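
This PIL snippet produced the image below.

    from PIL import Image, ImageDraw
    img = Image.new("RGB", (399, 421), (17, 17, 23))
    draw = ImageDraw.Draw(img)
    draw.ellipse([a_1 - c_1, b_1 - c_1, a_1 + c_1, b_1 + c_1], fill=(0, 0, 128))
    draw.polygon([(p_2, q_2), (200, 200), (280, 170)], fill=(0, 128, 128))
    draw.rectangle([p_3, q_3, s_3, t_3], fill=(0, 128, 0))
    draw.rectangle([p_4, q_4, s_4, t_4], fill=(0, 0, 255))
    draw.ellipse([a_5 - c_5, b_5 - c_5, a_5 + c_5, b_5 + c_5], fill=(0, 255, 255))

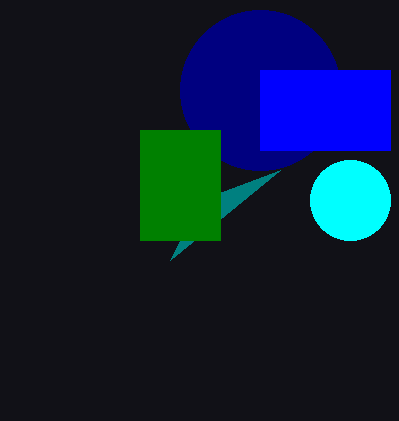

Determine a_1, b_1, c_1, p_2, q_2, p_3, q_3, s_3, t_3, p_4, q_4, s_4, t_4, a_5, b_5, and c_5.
a_1 = 260, b_1 = 90, c_1 = 80, p_2 = 170, q_2 = 260, p_3 = 140, q_3 = 130, s_3 = 220, t_3 = 240, p_4 = 260, q_4 = 70, s_4 = 390, t_4 = 150, a_5 = 350, b_5 = 200, c_5 = 40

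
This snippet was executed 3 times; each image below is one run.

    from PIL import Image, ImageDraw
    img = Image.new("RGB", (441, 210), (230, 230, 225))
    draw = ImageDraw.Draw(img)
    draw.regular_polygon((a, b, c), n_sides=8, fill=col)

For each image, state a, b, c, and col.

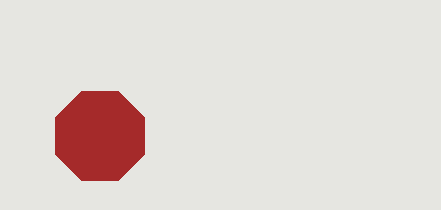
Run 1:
a = 100; b = 136; c = 48; col = 'brown'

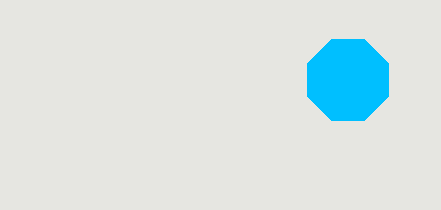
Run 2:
a = 348; b = 80; c = 44; col = 'deepskyblue'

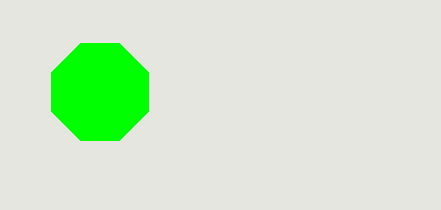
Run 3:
a = 100
b = 92
c = 52
col = 'lime'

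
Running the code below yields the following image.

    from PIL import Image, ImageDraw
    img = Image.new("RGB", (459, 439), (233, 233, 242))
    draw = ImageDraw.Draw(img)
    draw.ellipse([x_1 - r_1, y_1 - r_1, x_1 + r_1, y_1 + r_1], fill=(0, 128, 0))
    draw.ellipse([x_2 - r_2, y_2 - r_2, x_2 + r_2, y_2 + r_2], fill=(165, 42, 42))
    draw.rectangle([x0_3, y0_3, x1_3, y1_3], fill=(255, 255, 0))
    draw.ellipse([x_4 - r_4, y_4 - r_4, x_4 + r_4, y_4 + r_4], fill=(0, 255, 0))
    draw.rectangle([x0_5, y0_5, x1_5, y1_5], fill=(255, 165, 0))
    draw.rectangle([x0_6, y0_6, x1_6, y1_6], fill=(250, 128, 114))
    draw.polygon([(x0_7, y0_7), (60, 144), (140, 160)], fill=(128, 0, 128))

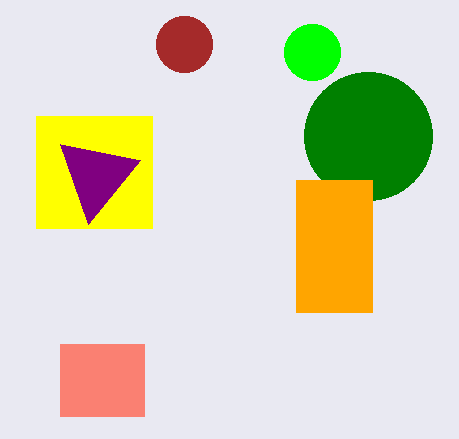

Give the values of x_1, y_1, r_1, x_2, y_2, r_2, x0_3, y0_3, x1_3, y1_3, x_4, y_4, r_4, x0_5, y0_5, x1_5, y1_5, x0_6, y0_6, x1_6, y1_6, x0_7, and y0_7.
x_1 = 368; y_1 = 136; r_1 = 64; x_2 = 184; y_2 = 44; r_2 = 28; x0_3 = 36; y0_3 = 116; x1_3 = 152; y1_3 = 228; x_4 = 312; y_4 = 52; r_4 = 28; x0_5 = 296; y0_5 = 180; x1_5 = 372; y1_5 = 312; x0_6 = 60; y0_6 = 344; x1_6 = 144; y1_6 = 416; x0_7 = 88; y0_7 = 224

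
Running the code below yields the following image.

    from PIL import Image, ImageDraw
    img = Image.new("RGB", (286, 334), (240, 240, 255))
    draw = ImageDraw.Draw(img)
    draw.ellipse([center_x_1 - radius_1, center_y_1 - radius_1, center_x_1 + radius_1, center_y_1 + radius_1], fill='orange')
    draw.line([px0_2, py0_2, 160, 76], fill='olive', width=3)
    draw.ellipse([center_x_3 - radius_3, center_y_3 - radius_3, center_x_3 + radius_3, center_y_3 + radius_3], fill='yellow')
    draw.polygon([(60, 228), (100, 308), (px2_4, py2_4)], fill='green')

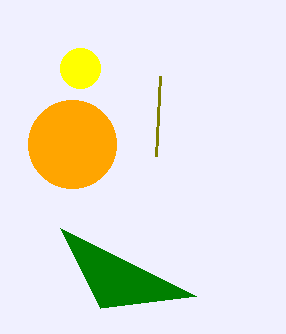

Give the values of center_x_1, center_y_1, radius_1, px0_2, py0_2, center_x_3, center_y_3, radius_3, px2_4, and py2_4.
center_x_1 = 72; center_y_1 = 144; radius_1 = 44; px0_2 = 156; py0_2 = 156; center_x_3 = 80; center_y_3 = 68; radius_3 = 20; px2_4 = 196; py2_4 = 296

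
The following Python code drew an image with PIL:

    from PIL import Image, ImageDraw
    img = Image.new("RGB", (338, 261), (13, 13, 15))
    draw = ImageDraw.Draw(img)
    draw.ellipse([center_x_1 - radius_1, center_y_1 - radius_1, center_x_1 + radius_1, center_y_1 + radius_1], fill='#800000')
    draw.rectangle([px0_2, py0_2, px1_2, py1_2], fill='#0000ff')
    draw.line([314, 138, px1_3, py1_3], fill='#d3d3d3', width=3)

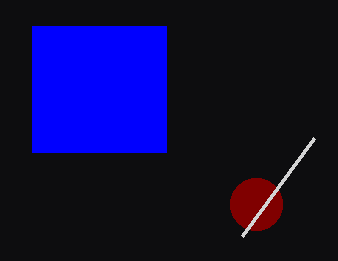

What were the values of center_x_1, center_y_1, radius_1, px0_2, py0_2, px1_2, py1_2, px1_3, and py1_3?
center_x_1 = 256, center_y_1 = 204, radius_1 = 26, px0_2 = 32, py0_2 = 26, px1_2 = 166, py1_2 = 152, px1_3 = 242, py1_3 = 236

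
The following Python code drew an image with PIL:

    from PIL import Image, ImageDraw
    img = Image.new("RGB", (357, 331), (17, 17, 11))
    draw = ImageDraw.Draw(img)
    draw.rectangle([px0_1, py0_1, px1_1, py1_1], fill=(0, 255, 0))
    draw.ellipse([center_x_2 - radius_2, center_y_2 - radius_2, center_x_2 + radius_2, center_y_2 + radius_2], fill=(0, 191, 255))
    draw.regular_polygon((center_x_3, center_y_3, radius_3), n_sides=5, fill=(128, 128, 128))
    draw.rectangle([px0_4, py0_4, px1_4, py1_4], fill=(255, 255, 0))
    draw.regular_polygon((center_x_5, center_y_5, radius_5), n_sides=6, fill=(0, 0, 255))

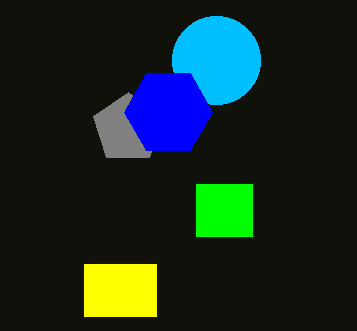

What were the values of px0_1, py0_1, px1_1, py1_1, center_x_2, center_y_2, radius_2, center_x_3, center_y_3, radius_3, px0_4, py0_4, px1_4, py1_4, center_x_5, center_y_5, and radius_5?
px0_1 = 196; py0_1 = 184; px1_1 = 252; py1_1 = 236; center_x_2 = 216; center_y_2 = 60; radius_2 = 44; center_x_3 = 128; center_y_3 = 128; radius_3 = 36; px0_4 = 84; py0_4 = 264; px1_4 = 156; py1_4 = 316; center_x_5 = 168; center_y_5 = 112; radius_5 = 44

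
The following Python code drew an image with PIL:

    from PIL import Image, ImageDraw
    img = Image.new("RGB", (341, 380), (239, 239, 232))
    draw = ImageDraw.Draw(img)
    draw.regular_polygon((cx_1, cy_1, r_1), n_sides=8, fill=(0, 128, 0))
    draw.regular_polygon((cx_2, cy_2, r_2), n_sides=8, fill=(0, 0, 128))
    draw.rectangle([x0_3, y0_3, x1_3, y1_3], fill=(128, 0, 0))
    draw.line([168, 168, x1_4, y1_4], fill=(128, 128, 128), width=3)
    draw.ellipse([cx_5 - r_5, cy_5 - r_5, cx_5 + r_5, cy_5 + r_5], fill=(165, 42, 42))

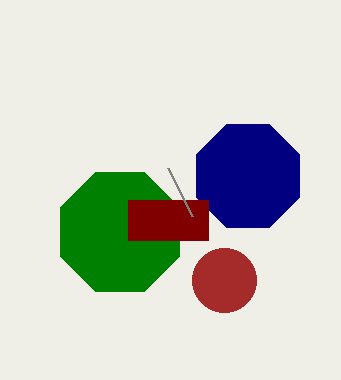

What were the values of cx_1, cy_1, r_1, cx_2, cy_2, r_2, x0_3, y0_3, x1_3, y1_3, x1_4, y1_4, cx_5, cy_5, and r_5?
cx_1 = 120
cy_1 = 232
r_1 = 64
cx_2 = 248
cy_2 = 176
r_2 = 56
x0_3 = 128
y0_3 = 200
x1_3 = 208
y1_3 = 240
x1_4 = 192
y1_4 = 216
cx_5 = 224
cy_5 = 280
r_5 = 32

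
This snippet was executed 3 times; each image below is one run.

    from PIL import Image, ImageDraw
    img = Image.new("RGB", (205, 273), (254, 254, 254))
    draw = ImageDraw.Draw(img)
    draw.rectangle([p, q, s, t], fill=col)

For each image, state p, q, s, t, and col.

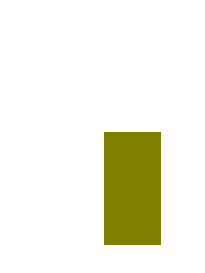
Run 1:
p = 104; q = 132; s = 160; t = 244; col = 'olive'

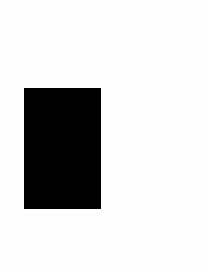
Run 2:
p = 24
q = 88
s = 100
t = 208
col = 'black'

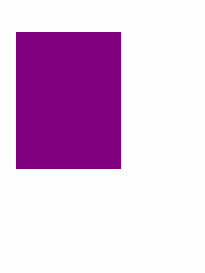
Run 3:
p = 16
q = 32
s = 120
t = 168
col = 'purple'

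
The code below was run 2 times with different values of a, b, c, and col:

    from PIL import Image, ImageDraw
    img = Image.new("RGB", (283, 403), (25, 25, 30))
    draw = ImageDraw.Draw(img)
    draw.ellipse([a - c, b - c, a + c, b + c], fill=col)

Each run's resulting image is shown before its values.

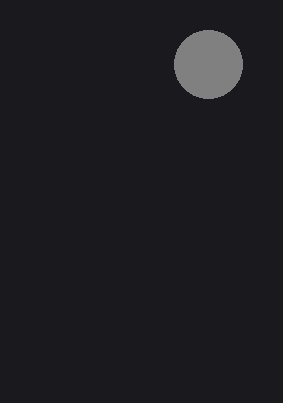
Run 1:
a = 208
b = 64
c = 34
col = 'gray'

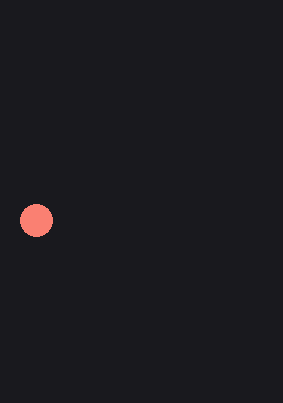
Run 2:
a = 36, b = 220, c = 16, col = 'salmon'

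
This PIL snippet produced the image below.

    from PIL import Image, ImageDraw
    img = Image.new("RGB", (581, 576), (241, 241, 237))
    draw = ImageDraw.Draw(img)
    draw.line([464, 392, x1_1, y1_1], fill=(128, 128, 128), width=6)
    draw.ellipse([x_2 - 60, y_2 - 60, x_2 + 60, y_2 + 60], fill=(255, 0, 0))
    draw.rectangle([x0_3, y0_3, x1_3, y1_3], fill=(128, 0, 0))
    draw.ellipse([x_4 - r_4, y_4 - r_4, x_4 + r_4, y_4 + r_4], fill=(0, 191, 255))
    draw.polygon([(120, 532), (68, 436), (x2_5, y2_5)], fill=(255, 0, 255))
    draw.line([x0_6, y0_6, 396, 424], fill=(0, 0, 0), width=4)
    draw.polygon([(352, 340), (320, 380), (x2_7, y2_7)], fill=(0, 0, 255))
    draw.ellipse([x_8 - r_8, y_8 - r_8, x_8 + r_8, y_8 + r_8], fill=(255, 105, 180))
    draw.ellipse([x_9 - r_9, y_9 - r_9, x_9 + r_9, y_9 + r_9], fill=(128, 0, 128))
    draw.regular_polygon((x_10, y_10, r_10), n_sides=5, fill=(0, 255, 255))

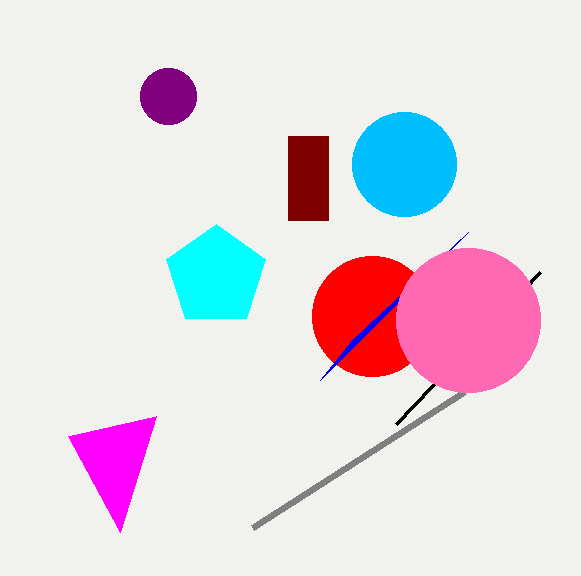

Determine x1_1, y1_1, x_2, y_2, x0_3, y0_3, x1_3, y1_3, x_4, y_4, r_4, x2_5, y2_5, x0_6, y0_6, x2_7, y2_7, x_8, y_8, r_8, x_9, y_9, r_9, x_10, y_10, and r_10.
x1_1 = 252
y1_1 = 528
x_2 = 372
y_2 = 316
x0_3 = 288
y0_3 = 136
x1_3 = 328
y1_3 = 220
x_4 = 404
y_4 = 164
r_4 = 52
x2_5 = 156
y2_5 = 416
x0_6 = 540
y0_6 = 272
x2_7 = 468
y2_7 = 232
x_8 = 468
y_8 = 320
r_8 = 72
x_9 = 168
y_9 = 96
r_9 = 28
x_10 = 216
y_10 = 276
r_10 = 52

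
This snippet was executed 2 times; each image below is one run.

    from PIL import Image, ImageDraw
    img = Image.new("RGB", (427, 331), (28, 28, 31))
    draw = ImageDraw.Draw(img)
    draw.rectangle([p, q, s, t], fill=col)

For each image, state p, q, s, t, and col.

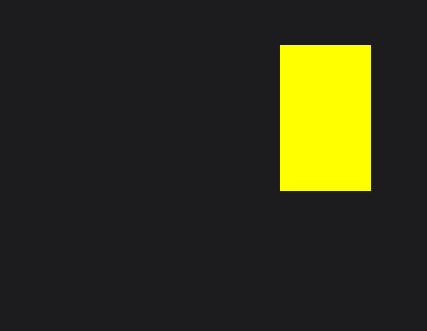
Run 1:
p = 280; q = 45; s = 370; t = 190; col = 'yellow'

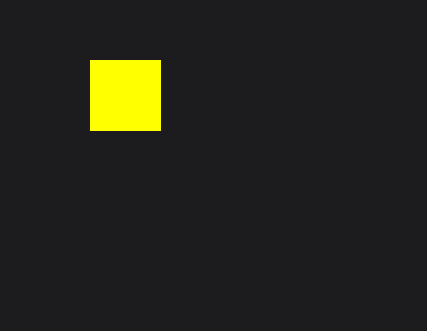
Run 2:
p = 90; q = 60; s = 160; t = 130; col = 'yellow'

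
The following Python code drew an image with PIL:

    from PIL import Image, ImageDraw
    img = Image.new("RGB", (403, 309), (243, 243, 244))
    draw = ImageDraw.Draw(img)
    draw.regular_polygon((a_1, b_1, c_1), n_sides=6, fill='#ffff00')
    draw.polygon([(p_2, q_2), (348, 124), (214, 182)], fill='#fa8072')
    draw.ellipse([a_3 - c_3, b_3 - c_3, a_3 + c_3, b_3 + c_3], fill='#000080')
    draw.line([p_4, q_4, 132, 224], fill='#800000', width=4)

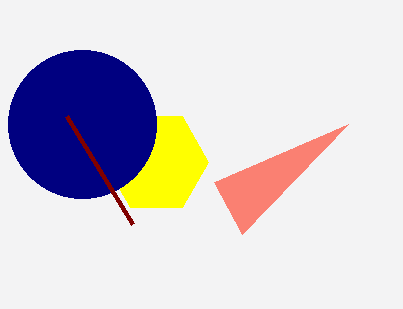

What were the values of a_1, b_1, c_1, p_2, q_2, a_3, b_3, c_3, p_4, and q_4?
a_1 = 156
b_1 = 162
c_1 = 52
p_2 = 242
q_2 = 234
a_3 = 82
b_3 = 124
c_3 = 74
p_4 = 66
q_4 = 116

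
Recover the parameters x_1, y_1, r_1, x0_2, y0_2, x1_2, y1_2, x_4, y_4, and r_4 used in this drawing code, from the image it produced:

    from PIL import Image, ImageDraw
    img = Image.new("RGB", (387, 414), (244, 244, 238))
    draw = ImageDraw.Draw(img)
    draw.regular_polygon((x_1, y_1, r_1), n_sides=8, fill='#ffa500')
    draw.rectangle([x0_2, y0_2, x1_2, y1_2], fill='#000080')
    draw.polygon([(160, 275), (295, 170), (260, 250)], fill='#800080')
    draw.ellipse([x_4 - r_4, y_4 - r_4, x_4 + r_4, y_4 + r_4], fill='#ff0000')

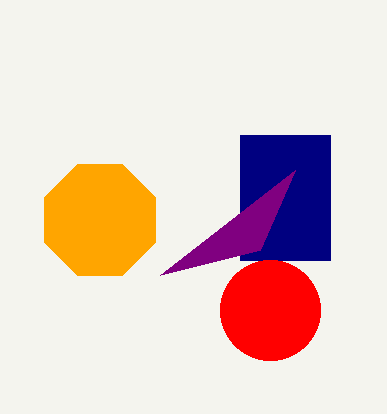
x_1 = 100
y_1 = 220
r_1 = 60
x0_2 = 240
y0_2 = 135
x1_2 = 330
y1_2 = 260
x_4 = 270
y_4 = 310
r_4 = 50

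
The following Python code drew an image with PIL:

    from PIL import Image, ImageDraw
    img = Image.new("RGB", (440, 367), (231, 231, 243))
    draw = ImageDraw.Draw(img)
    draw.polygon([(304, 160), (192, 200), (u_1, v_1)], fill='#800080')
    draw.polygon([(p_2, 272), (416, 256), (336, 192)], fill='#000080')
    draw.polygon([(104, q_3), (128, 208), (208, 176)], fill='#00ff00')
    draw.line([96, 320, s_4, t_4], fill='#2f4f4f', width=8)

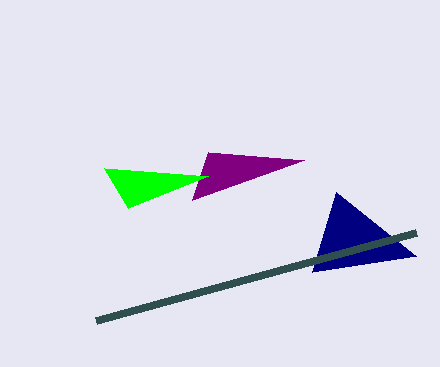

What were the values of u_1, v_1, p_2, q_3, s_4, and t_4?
u_1 = 208, v_1 = 152, p_2 = 312, q_3 = 168, s_4 = 416, t_4 = 232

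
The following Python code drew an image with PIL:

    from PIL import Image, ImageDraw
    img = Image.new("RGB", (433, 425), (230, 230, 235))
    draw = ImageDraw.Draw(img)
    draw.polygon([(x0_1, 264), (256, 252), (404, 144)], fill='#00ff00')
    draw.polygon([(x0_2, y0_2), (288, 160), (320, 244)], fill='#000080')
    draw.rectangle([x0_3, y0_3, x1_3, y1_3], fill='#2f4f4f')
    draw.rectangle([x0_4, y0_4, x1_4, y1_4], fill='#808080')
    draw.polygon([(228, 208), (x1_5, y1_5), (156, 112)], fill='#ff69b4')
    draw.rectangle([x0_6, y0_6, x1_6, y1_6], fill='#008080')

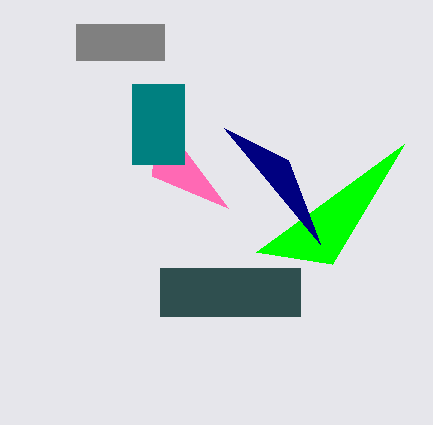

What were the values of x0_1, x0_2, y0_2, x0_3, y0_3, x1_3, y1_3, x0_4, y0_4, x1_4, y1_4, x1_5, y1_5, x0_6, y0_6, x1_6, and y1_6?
x0_1 = 332, x0_2 = 224, y0_2 = 128, x0_3 = 160, y0_3 = 268, x1_3 = 300, y1_3 = 316, x0_4 = 76, y0_4 = 24, x1_4 = 164, y1_4 = 60, x1_5 = 152, y1_5 = 176, x0_6 = 132, y0_6 = 84, x1_6 = 184, y1_6 = 164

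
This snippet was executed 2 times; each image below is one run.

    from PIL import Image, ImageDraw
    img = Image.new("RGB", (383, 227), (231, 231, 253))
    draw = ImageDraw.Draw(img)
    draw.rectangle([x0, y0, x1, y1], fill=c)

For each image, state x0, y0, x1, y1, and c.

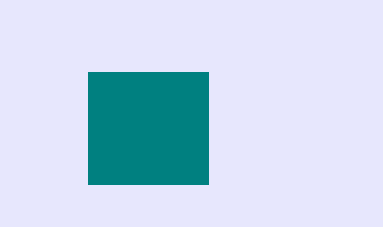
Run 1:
x0 = 88
y0 = 72
x1 = 208
y1 = 184
c = 'teal'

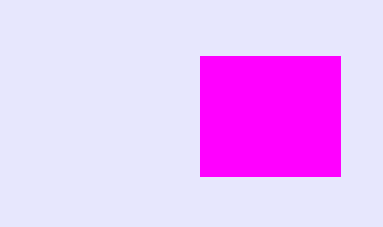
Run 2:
x0 = 200
y0 = 56
x1 = 340
y1 = 176
c = 'magenta'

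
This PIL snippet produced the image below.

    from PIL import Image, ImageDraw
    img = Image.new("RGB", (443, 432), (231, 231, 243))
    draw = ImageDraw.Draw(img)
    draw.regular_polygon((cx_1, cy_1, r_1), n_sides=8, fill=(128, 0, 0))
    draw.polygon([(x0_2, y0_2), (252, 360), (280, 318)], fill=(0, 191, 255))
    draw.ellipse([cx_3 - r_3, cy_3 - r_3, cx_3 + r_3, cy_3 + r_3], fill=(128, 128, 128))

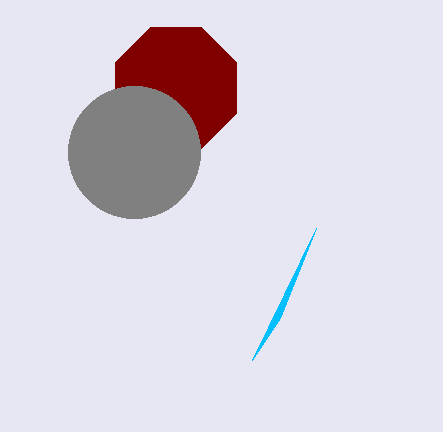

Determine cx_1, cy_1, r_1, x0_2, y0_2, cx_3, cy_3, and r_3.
cx_1 = 176
cy_1 = 88
r_1 = 66
x0_2 = 316
y0_2 = 228
cx_3 = 134
cy_3 = 152
r_3 = 66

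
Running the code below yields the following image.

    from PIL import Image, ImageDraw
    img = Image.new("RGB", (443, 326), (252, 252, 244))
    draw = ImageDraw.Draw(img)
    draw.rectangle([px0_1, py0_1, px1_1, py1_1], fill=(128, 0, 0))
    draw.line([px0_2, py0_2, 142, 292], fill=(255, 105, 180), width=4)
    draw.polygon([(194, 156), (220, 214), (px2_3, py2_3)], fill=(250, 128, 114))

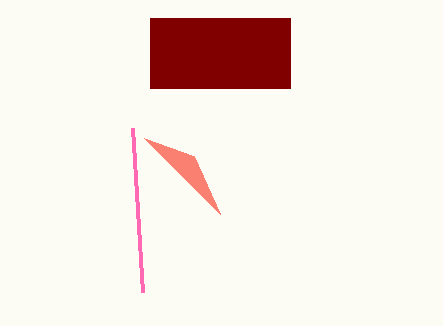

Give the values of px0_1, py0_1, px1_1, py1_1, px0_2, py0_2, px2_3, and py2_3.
px0_1 = 150, py0_1 = 18, px1_1 = 290, py1_1 = 88, px0_2 = 132, py0_2 = 128, px2_3 = 144, py2_3 = 138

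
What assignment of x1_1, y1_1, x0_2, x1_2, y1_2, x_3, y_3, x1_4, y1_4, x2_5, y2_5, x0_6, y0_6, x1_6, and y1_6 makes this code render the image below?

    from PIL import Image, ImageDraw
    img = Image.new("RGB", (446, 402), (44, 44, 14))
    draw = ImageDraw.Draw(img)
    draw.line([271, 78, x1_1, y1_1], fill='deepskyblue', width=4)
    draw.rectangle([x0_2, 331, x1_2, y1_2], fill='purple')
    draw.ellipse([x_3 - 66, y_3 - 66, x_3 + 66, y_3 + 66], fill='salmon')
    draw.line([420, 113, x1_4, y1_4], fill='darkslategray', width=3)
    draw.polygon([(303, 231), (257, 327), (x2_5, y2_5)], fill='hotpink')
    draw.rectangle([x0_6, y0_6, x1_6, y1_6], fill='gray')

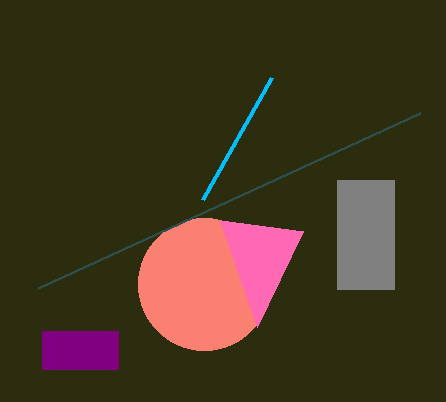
x1_1 = 202; y1_1 = 200; x0_2 = 42; x1_2 = 118; y1_2 = 369; x_3 = 204; y_3 = 284; x1_4 = 38; y1_4 = 288; x2_5 = 220; y2_5 = 220; x0_6 = 337; y0_6 = 180; x1_6 = 394; y1_6 = 289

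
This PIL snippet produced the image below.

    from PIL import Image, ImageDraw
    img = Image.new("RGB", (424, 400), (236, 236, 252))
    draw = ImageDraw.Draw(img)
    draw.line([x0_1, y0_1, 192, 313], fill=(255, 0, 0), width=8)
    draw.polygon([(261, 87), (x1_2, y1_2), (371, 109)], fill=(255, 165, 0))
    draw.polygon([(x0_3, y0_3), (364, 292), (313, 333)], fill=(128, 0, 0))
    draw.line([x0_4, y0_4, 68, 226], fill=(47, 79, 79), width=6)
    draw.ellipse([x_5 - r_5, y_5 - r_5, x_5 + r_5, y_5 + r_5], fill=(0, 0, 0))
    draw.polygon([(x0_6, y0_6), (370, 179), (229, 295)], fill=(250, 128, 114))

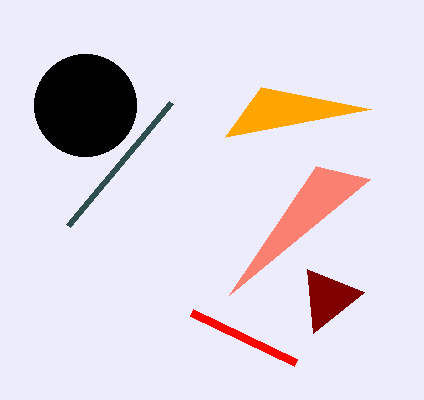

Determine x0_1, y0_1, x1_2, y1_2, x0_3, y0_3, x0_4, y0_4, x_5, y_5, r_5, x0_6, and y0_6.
x0_1 = 296
y0_1 = 363
x1_2 = 225
y1_2 = 137
x0_3 = 307
y0_3 = 269
x0_4 = 171
y0_4 = 103
x_5 = 85
y_5 = 105
r_5 = 51
x0_6 = 316
y0_6 = 166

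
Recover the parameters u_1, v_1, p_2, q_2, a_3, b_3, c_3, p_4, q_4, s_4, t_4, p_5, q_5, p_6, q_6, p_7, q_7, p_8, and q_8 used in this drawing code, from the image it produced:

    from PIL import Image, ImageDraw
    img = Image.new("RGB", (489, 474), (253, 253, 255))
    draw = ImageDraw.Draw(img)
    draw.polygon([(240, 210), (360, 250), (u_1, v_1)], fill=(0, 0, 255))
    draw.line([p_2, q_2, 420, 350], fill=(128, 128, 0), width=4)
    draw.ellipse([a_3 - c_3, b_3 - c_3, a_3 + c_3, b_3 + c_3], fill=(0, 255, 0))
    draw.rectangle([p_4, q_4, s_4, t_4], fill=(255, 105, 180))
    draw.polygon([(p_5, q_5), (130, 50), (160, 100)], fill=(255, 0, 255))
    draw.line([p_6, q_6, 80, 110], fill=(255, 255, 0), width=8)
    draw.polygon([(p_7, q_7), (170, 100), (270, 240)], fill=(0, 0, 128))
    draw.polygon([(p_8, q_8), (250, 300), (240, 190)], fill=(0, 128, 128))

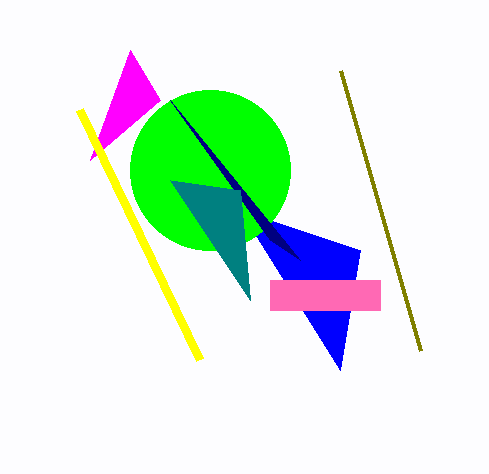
u_1 = 340, v_1 = 370, p_2 = 340, q_2 = 70, a_3 = 210, b_3 = 170, c_3 = 80, p_4 = 270, q_4 = 280, s_4 = 380, t_4 = 310, p_5 = 90, q_5 = 160, p_6 = 200, q_6 = 360, p_7 = 300, q_7 = 260, p_8 = 170, q_8 = 180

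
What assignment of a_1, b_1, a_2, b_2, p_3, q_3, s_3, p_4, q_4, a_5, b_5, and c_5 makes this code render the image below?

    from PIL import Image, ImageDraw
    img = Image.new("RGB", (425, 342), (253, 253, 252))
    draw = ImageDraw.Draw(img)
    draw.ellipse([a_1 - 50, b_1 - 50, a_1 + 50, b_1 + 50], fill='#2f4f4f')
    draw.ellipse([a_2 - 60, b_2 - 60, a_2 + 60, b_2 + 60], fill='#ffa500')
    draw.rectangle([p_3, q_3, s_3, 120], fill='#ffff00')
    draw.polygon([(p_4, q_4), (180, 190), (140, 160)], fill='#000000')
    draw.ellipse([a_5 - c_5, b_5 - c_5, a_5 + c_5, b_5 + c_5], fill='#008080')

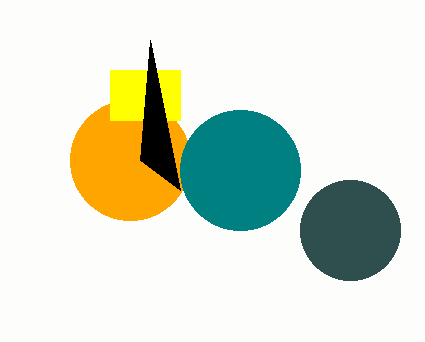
a_1 = 350
b_1 = 230
a_2 = 130
b_2 = 160
p_3 = 110
q_3 = 70
s_3 = 180
p_4 = 150
q_4 = 40
a_5 = 240
b_5 = 170
c_5 = 60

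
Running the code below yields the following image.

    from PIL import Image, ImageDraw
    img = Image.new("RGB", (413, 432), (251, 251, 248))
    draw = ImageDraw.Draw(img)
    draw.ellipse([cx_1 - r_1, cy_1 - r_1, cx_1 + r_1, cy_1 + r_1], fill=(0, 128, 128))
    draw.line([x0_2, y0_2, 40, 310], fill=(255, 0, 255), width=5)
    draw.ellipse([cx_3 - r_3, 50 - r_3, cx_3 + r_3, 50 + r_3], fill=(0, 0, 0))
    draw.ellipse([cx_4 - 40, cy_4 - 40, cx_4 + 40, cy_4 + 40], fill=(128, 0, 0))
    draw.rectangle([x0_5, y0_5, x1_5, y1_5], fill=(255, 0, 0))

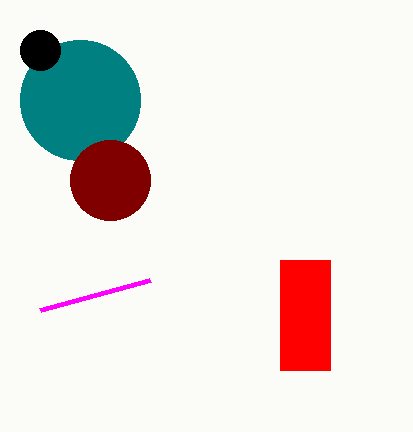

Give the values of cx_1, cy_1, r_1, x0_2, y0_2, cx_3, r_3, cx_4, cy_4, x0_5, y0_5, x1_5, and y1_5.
cx_1 = 80, cy_1 = 100, r_1 = 60, x0_2 = 150, y0_2 = 280, cx_3 = 40, r_3 = 20, cx_4 = 110, cy_4 = 180, x0_5 = 280, y0_5 = 260, x1_5 = 330, y1_5 = 370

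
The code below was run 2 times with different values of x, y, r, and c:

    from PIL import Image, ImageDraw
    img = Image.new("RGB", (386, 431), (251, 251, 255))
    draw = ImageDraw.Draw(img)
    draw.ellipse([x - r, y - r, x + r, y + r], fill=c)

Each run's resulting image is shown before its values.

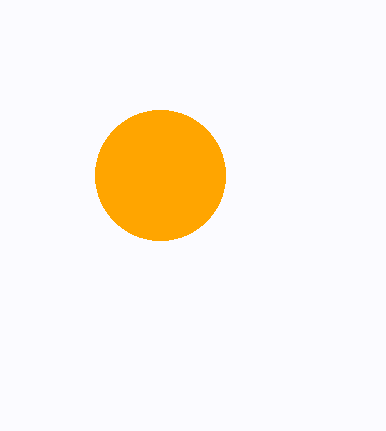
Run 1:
x = 160; y = 175; r = 65; c = 'orange'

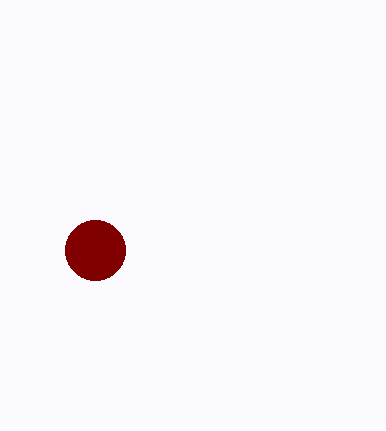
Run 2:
x = 95
y = 250
r = 30
c = 'maroon'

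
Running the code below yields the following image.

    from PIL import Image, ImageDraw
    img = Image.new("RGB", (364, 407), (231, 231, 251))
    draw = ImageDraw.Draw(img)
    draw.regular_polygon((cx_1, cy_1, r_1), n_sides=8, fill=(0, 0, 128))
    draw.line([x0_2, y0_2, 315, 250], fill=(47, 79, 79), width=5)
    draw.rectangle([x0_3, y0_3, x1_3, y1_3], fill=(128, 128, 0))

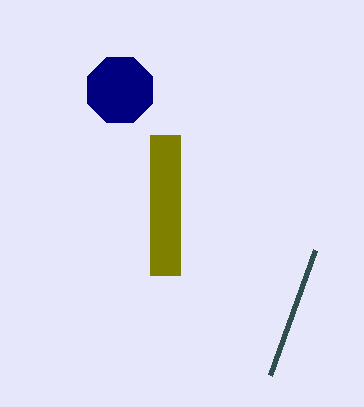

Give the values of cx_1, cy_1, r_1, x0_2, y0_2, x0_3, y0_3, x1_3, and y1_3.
cx_1 = 120
cy_1 = 90
r_1 = 35
x0_2 = 270
y0_2 = 375
x0_3 = 150
y0_3 = 135
x1_3 = 180
y1_3 = 275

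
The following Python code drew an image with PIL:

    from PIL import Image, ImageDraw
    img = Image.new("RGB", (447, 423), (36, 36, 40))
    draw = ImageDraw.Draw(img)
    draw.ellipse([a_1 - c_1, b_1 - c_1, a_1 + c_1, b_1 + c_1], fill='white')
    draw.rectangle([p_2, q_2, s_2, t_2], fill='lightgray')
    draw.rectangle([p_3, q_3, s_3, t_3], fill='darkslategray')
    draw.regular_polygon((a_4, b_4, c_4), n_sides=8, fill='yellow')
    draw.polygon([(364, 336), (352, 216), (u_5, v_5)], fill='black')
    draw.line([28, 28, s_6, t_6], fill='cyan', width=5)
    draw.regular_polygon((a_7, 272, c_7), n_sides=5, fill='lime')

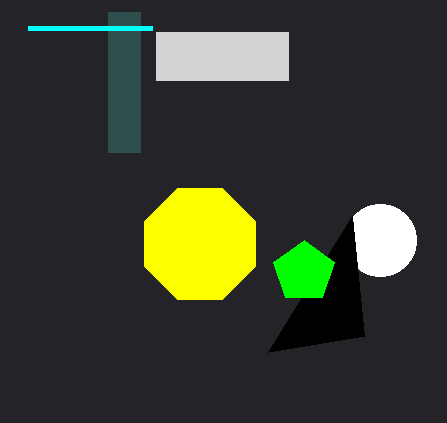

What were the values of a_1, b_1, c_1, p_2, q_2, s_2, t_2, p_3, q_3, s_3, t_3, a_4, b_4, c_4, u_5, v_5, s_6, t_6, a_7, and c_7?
a_1 = 380; b_1 = 240; c_1 = 36; p_2 = 156; q_2 = 32; s_2 = 288; t_2 = 80; p_3 = 108; q_3 = 12; s_3 = 140; t_3 = 152; a_4 = 200; b_4 = 244; c_4 = 60; u_5 = 268; v_5 = 352; s_6 = 152; t_6 = 28; a_7 = 304; c_7 = 32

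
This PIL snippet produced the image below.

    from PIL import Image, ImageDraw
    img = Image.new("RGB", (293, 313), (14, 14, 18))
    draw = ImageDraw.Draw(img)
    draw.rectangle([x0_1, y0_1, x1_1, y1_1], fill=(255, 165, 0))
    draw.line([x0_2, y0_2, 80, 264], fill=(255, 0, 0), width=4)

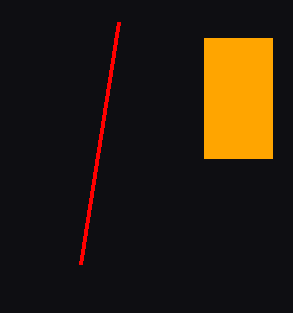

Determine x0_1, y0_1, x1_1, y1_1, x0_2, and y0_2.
x0_1 = 204, y0_1 = 38, x1_1 = 272, y1_1 = 158, x0_2 = 118, y0_2 = 22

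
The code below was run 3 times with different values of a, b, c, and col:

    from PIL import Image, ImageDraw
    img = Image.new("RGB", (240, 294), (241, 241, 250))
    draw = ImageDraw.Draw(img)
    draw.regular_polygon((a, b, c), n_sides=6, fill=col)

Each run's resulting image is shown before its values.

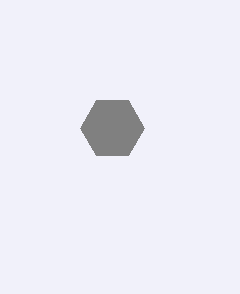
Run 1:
a = 112; b = 128; c = 32; col = 'gray'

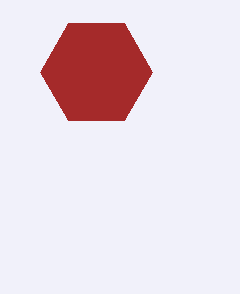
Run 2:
a = 96; b = 72; c = 56; col = 'brown'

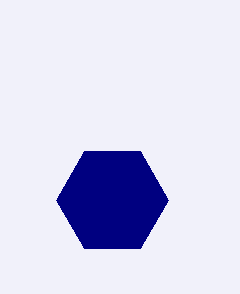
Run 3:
a = 112
b = 200
c = 56
col = 'navy'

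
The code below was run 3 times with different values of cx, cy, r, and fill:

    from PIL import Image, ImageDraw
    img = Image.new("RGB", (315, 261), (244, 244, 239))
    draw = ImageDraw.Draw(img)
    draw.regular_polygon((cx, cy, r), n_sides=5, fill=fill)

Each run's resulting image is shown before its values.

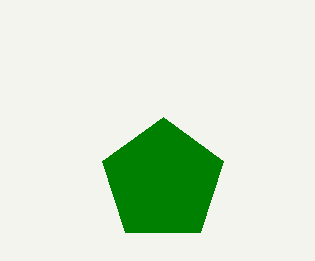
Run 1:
cx = 163
cy = 181
r = 64
fill = 'green'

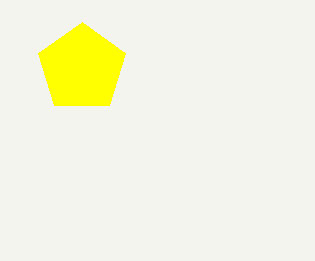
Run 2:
cx = 82
cy = 68
r = 46
fill = 'yellow'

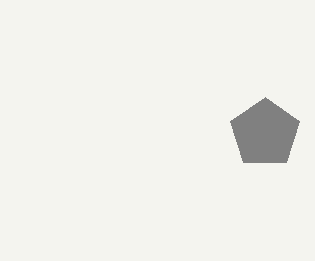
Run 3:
cx = 265
cy = 133
r = 36
fill = 'gray'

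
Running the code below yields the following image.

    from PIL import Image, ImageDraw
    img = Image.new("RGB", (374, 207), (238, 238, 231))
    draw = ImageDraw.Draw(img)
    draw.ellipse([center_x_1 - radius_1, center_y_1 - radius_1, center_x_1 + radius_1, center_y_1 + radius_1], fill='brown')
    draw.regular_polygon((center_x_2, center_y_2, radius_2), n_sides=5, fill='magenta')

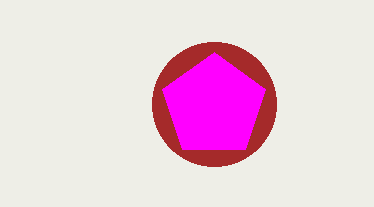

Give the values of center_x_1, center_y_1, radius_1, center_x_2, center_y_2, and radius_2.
center_x_1 = 214; center_y_1 = 104; radius_1 = 62; center_x_2 = 214; center_y_2 = 106; radius_2 = 54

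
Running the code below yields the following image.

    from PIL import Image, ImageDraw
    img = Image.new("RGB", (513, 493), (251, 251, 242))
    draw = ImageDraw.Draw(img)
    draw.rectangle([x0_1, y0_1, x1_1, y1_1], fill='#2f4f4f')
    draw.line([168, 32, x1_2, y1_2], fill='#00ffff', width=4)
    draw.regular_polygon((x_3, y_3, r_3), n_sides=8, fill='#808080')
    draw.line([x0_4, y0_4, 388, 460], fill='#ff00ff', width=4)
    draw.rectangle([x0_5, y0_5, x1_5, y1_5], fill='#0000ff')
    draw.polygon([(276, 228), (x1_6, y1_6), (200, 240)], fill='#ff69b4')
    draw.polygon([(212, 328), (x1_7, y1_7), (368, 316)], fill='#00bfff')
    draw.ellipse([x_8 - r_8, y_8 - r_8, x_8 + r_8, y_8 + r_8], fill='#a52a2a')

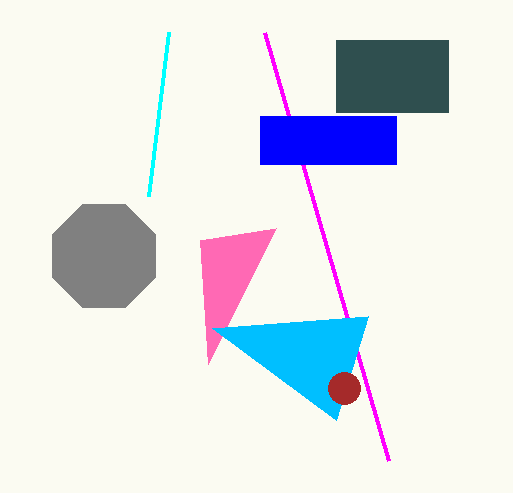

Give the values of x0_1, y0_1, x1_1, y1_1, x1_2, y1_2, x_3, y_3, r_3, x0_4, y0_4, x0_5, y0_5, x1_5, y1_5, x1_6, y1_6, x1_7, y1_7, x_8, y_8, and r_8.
x0_1 = 336; y0_1 = 40; x1_1 = 448; y1_1 = 112; x1_2 = 148; y1_2 = 196; x_3 = 104; y_3 = 256; r_3 = 56; x0_4 = 264; y0_4 = 32; x0_5 = 260; y0_5 = 116; x1_5 = 396; y1_5 = 164; x1_6 = 208; y1_6 = 364; x1_7 = 336; y1_7 = 420; x_8 = 344; y_8 = 388; r_8 = 16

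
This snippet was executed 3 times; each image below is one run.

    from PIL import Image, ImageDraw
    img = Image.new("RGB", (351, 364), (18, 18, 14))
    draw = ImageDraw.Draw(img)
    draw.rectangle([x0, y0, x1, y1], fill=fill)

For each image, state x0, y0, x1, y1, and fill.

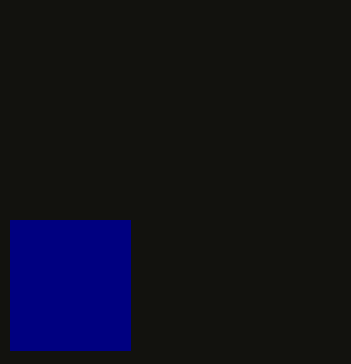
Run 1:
x0 = 10
y0 = 220
x1 = 130
y1 = 350
fill = 'navy'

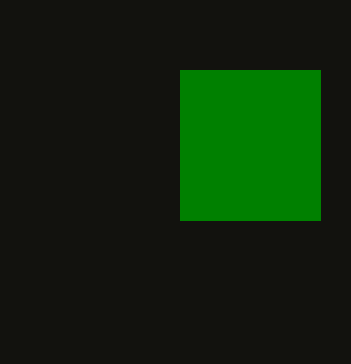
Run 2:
x0 = 180, y0 = 70, x1 = 320, y1 = 220, fill = 'green'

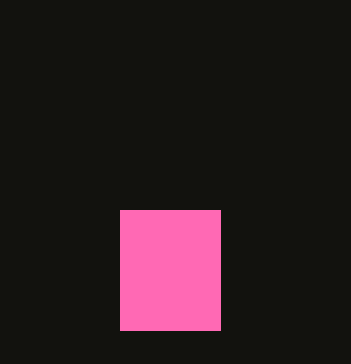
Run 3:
x0 = 120
y0 = 210
x1 = 220
y1 = 330
fill = 'hotpink'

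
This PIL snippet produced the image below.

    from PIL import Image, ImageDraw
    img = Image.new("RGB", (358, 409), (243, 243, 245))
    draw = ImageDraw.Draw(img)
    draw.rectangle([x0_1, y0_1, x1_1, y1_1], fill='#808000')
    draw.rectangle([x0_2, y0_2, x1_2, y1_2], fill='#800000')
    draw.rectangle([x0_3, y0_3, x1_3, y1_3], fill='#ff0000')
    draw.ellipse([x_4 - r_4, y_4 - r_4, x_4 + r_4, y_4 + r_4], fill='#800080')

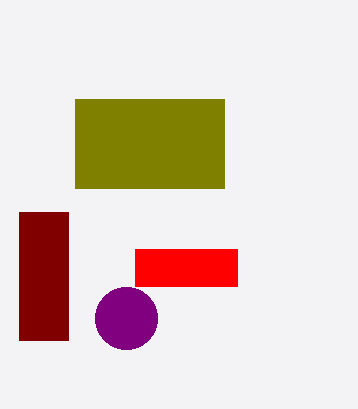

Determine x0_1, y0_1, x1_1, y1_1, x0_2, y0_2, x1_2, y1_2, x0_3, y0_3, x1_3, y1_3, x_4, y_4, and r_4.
x0_1 = 75, y0_1 = 99, x1_1 = 224, y1_1 = 188, x0_2 = 19, y0_2 = 212, x1_2 = 68, y1_2 = 340, x0_3 = 135, y0_3 = 249, x1_3 = 237, y1_3 = 286, x_4 = 126, y_4 = 318, r_4 = 31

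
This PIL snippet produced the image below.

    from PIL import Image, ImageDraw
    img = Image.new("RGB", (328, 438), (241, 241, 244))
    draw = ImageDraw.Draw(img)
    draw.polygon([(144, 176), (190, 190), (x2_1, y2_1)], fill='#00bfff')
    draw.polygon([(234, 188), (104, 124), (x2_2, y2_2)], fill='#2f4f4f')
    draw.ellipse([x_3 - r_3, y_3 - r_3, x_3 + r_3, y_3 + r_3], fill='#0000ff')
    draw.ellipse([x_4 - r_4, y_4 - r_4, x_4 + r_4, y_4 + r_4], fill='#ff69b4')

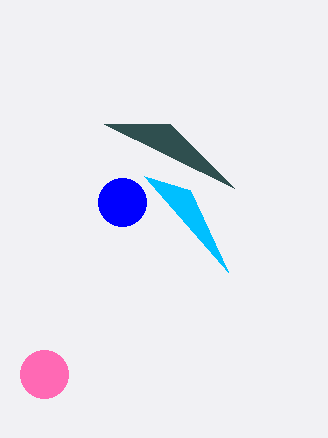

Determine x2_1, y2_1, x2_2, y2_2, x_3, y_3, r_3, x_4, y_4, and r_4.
x2_1 = 228
y2_1 = 272
x2_2 = 170
y2_2 = 124
x_3 = 122
y_3 = 202
r_3 = 24
x_4 = 44
y_4 = 374
r_4 = 24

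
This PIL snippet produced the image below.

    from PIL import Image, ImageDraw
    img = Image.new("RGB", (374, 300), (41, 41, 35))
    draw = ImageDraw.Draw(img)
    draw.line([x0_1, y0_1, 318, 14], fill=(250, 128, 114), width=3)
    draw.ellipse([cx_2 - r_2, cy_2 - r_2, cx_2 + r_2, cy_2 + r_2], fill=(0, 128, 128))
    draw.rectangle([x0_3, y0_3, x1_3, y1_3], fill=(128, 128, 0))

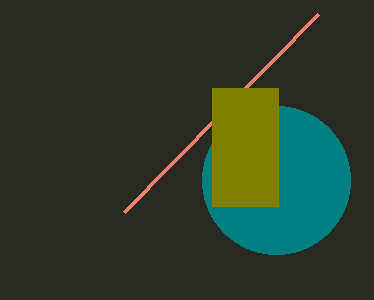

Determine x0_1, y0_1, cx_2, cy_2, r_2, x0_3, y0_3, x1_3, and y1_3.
x0_1 = 124, y0_1 = 212, cx_2 = 276, cy_2 = 180, r_2 = 74, x0_3 = 212, y0_3 = 88, x1_3 = 278, y1_3 = 206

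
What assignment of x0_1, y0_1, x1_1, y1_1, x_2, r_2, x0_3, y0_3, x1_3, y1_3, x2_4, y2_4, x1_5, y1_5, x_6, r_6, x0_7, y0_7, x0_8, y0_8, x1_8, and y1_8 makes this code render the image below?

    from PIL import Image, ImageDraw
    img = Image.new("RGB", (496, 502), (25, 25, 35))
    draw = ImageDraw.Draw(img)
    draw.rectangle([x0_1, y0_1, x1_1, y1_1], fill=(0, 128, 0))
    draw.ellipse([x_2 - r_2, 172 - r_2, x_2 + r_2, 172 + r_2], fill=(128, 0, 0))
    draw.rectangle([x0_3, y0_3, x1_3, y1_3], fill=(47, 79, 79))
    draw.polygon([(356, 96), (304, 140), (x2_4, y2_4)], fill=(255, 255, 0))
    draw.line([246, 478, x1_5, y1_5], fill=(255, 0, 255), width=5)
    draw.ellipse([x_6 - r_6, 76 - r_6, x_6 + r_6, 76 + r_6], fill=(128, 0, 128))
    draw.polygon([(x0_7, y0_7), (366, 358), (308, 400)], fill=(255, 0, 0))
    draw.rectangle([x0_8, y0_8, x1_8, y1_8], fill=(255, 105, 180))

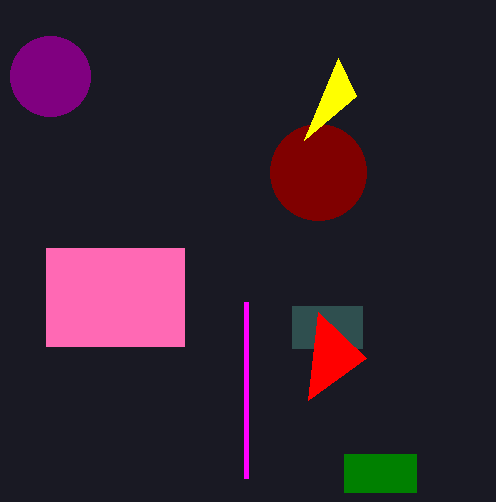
x0_1 = 344, y0_1 = 454, x1_1 = 416, y1_1 = 492, x_2 = 318, r_2 = 48, x0_3 = 292, y0_3 = 306, x1_3 = 362, y1_3 = 348, x2_4 = 338, y2_4 = 58, x1_5 = 246, y1_5 = 302, x_6 = 50, r_6 = 40, x0_7 = 318, y0_7 = 312, x0_8 = 46, y0_8 = 248, x1_8 = 184, y1_8 = 346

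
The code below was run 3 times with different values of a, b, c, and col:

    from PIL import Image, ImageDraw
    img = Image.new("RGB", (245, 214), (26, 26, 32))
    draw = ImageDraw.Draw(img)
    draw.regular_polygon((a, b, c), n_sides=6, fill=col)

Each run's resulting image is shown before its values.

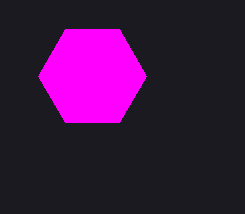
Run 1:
a = 92; b = 76; c = 54; col = 'magenta'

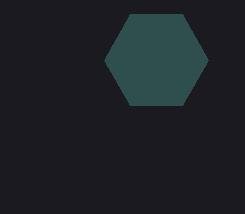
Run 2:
a = 156; b = 60; c = 52; col = 'darkslategray'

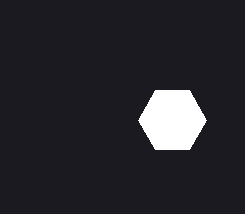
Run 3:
a = 172, b = 120, c = 34, col = 'white'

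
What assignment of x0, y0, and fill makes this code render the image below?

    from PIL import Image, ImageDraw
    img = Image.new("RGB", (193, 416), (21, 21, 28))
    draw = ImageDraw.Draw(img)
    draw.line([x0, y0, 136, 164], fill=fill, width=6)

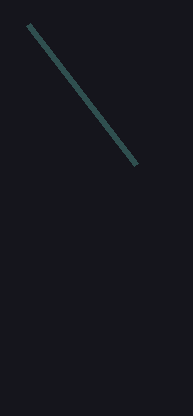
x0 = 28, y0 = 24, fill = 'darkslategray'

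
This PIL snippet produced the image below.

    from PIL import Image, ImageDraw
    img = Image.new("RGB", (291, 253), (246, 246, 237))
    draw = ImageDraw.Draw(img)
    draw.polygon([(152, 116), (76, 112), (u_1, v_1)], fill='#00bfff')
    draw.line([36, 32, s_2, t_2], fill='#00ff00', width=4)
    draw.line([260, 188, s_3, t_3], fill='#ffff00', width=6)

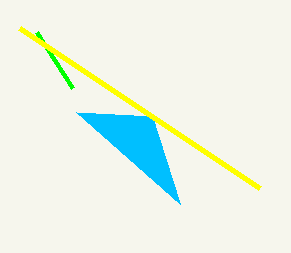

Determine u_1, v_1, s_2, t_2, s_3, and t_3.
u_1 = 180, v_1 = 204, s_2 = 72, t_2 = 88, s_3 = 20, t_3 = 28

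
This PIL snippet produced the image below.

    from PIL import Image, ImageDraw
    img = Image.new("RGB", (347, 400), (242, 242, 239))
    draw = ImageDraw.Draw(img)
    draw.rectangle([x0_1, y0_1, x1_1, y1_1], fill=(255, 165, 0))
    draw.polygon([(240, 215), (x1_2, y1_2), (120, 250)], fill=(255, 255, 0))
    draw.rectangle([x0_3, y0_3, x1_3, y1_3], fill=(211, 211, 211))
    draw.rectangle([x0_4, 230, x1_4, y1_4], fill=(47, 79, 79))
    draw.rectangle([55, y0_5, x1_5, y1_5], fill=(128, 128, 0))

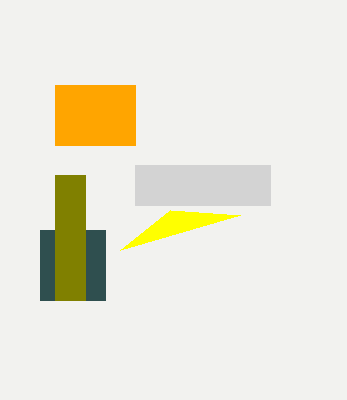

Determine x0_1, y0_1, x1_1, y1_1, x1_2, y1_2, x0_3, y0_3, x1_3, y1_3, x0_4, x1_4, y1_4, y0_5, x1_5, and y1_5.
x0_1 = 55; y0_1 = 85; x1_1 = 135; y1_1 = 145; x1_2 = 170; y1_2 = 210; x0_3 = 135; y0_3 = 165; x1_3 = 270; y1_3 = 205; x0_4 = 40; x1_4 = 105; y1_4 = 300; y0_5 = 175; x1_5 = 85; y1_5 = 300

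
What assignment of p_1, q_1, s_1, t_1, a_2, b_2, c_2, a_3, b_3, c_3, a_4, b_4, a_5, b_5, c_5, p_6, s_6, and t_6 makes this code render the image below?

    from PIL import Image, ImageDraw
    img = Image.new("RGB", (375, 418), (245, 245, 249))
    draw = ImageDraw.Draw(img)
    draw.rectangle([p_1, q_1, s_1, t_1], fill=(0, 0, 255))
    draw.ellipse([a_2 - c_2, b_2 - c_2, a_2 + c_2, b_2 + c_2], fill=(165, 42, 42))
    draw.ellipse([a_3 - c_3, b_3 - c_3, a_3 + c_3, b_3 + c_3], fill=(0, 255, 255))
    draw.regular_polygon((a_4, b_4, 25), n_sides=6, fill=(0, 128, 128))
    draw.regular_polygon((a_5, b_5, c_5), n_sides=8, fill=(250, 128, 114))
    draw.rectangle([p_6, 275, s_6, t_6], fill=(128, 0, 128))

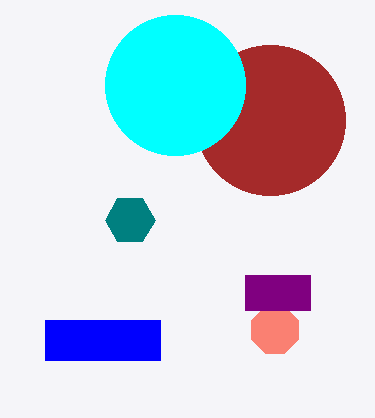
p_1 = 45
q_1 = 320
s_1 = 160
t_1 = 360
a_2 = 270
b_2 = 120
c_2 = 75
a_3 = 175
b_3 = 85
c_3 = 70
a_4 = 130
b_4 = 220
a_5 = 275
b_5 = 330
c_5 = 25
p_6 = 245
s_6 = 310
t_6 = 310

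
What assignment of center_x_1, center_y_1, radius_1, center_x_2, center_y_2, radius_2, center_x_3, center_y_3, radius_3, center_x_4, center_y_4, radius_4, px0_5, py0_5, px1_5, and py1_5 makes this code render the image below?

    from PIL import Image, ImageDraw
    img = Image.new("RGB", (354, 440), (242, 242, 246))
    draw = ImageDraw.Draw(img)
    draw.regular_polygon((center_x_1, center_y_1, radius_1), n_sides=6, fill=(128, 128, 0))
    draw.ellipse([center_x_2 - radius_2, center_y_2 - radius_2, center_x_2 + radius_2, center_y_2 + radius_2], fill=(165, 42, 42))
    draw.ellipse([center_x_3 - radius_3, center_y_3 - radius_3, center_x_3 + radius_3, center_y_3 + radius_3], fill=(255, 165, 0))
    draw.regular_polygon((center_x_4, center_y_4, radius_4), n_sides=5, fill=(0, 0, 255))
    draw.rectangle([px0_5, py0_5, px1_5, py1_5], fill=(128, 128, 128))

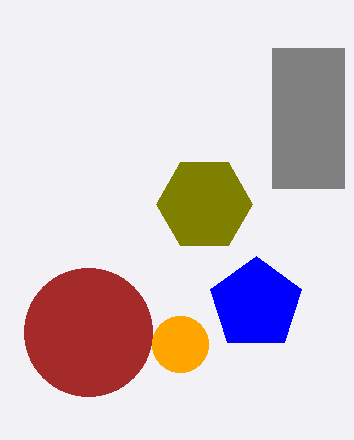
center_x_1 = 204; center_y_1 = 204; radius_1 = 48; center_x_2 = 88; center_y_2 = 332; radius_2 = 64; center_x_3 = 180; center_y_3 = 344; radius_3 = 28; center_x_4 = 256; center_y_4 = 304; radius_4 = 48; px0_5 = 272; py0_5 = 48; px1_5 = 344; py1_5 = 188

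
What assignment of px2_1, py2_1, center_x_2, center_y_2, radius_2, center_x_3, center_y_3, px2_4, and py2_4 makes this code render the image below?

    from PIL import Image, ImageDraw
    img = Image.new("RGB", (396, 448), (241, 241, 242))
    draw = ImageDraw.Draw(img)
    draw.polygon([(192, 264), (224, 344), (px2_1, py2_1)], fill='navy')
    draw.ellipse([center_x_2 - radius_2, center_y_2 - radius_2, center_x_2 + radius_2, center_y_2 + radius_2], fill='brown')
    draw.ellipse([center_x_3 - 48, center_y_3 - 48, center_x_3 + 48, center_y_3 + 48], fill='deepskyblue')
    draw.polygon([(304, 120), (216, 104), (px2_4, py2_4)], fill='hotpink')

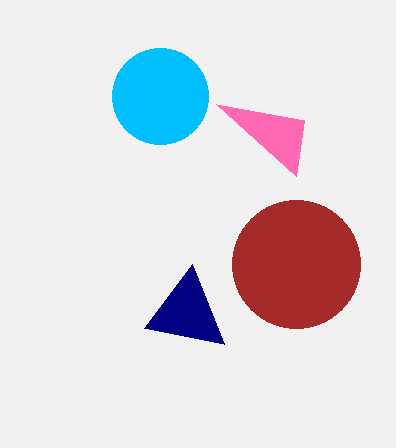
px2_1 = 144; py2_1 = 328; center_x_2 = 296; center_y_2 = 264; radius_2 = 64; center_x_3 = 160; center_y_3 = 96; px2_4 = 296; py2_4 = 176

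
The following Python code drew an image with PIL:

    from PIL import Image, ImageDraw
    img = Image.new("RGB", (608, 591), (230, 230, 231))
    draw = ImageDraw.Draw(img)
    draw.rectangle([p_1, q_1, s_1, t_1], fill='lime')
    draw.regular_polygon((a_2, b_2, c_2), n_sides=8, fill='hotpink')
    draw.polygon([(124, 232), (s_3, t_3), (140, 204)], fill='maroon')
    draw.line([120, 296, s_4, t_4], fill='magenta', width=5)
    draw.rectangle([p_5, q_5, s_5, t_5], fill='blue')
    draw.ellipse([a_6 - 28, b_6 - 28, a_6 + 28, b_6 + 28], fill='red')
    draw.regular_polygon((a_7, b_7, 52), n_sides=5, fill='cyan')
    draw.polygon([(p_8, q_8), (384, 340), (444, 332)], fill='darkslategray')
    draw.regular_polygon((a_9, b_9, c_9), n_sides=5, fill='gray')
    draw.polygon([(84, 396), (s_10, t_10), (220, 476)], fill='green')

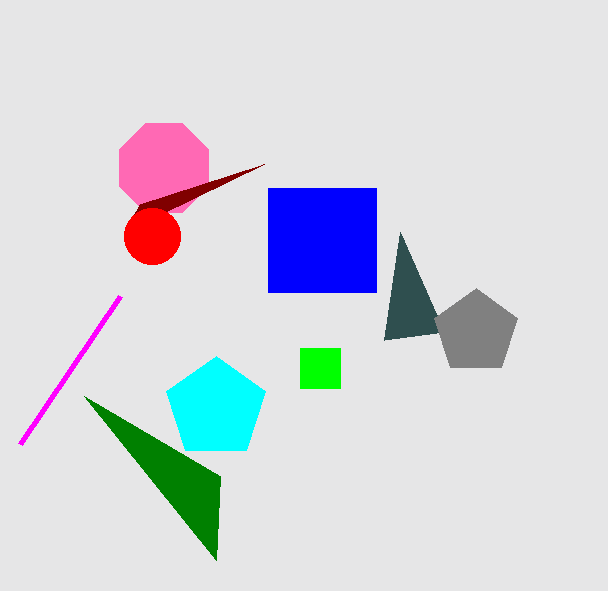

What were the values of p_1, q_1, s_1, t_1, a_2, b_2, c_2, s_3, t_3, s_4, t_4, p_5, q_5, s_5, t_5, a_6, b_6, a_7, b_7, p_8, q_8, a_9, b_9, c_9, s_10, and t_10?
p_1 = 300, q_1 = 348, s_1 = 340, t_1 = 388, a_2 = 164, b_2 = 168, c_2 = 48, s_3 = 264, t_3 = 164, s_4 = 20, t_4 = 444, p_5 = 268, q_5 = 188, s_5 = 376, t_5 = 292, a_6 = 152, b_6 = 236, a_7 = 216, b_7 = 408, p_8 = 400, q_8 = 232, a_9 = 476, b_9 = 332, c_9 = 44, s_10 = 216, t_10 = 560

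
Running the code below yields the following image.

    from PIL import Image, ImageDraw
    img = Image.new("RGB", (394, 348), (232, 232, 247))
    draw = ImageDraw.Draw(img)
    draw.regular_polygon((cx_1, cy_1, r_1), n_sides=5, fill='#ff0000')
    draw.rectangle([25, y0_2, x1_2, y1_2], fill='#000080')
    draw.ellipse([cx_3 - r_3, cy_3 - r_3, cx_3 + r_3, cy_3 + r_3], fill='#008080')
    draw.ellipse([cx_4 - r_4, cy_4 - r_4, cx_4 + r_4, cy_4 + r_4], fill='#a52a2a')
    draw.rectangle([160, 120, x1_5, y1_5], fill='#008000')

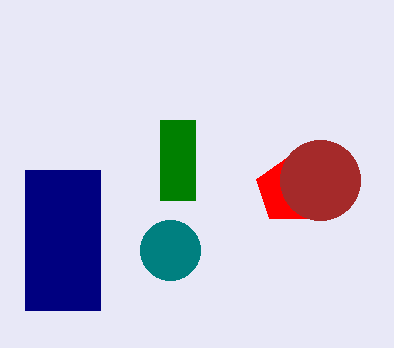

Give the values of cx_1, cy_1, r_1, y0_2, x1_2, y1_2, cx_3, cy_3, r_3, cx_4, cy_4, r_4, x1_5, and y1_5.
cx_1 = 290; cy_1 = 190; r_1 = 35; y0_2 = 170; x1_2 = 100; y1_2 = 310; cx_3 = 170; cy_3 = 250; r_3 = 30; cx_4 = 320; cy_4 = 180; r_4 = 40; x1_5 = 195; y1_5 = 200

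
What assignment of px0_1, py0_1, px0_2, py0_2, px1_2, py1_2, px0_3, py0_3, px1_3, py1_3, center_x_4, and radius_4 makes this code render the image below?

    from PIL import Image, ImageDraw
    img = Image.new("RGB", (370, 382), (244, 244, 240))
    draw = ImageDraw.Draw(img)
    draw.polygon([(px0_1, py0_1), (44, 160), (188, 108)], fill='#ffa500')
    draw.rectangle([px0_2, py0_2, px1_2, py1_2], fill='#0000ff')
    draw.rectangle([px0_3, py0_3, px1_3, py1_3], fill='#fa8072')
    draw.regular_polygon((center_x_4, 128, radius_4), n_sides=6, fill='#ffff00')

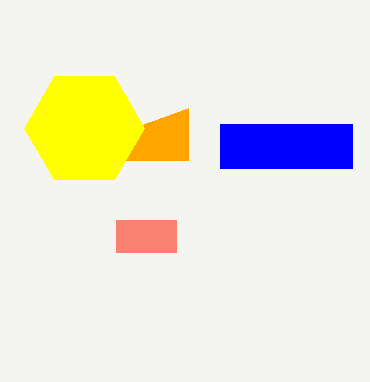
px0_1 = 188, py0_1 = 160, px0_2 = 220, py0_2 = 124, px1_2 = 352, py1_2 = 168, px0_3 = 116, py0_3 = 220, px1_3 = 176, py1_3 = 252, center_x_4 = 84, radius_4 = 60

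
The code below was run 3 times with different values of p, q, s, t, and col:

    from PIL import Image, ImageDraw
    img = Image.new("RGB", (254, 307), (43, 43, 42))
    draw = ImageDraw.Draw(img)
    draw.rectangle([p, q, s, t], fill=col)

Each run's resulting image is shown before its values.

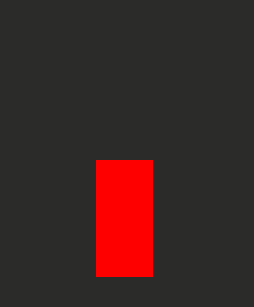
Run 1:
p = 96; q = 160; s = 152; t = 276; col = 'red'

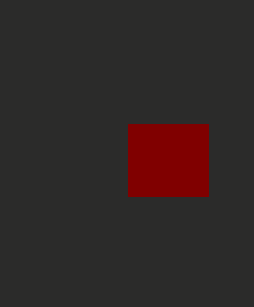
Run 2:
p = 128, q = 124, s = 208, t = 196, col = 'maroon'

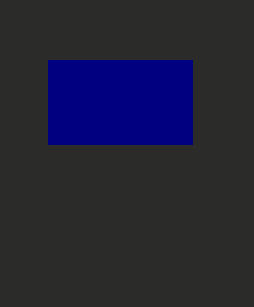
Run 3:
p = 48
q = 60
s = 192
t = 144
col = 'navy'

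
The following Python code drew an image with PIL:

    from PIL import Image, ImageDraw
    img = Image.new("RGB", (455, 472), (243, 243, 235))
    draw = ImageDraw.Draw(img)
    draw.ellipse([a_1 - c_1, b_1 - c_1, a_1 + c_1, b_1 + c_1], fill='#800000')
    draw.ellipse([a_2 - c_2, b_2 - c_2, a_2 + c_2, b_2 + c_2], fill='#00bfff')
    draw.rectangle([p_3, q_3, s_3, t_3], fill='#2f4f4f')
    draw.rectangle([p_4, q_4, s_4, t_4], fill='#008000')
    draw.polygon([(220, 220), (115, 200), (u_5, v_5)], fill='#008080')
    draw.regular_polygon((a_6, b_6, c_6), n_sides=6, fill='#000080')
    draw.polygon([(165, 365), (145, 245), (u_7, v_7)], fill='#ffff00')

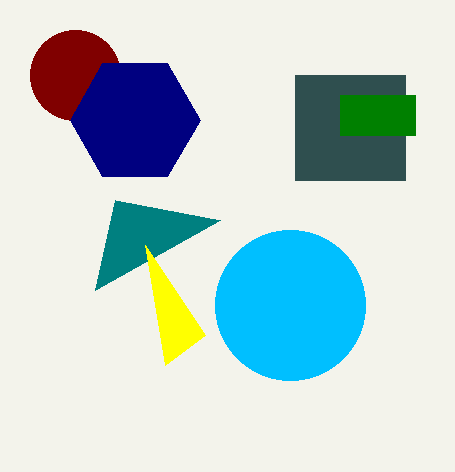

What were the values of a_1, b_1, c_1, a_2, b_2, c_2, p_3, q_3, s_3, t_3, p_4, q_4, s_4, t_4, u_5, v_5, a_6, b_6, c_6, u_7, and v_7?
a_1 = 75; b_1 = 75; c_1 = 45; a_2 = 290; b_2 = 305; c_2 = 75; p_3 = 295; q_3 = 75; s_3 = 405; t_3 = 180; p_4 = 340; q_4 = 95; s_4 = 415; t_4 = 135; u_5 = 95; v_5 = 290; a_6 = 135; b_6 = 120; c_6 = 65; u_7 = 205; v_7 = 335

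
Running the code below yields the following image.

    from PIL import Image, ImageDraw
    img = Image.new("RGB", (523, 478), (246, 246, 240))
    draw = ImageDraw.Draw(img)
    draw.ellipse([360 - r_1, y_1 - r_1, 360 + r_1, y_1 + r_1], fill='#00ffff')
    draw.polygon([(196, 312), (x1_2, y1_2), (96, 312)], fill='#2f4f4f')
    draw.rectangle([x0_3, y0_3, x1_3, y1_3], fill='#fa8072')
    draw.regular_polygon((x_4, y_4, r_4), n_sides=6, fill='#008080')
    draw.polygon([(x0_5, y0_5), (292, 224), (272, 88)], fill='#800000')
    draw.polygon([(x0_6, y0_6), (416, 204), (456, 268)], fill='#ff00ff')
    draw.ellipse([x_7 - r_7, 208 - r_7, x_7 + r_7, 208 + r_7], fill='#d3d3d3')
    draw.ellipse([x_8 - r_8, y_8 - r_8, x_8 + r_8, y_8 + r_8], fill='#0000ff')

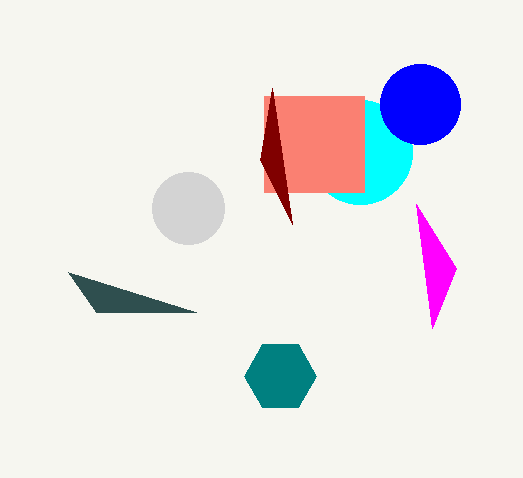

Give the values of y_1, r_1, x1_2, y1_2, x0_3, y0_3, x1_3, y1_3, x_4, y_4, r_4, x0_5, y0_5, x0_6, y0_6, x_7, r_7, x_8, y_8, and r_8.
y_1 = 152
r_1 = 52
x1_2 = 68
y1_2 = 272
x0_3 = 264
y0_3 = 96
x1_3 = 364
y1_3 = 192
x_4 = 280
y_4 = 376
r_4 = 36
x0_5 = 260
y0_5 = 160
x0_6 = 432
y0_6 = 328
x_7 = 188
r_7 = 36
x_8 = 420
y_8 = 104
r_8 = 40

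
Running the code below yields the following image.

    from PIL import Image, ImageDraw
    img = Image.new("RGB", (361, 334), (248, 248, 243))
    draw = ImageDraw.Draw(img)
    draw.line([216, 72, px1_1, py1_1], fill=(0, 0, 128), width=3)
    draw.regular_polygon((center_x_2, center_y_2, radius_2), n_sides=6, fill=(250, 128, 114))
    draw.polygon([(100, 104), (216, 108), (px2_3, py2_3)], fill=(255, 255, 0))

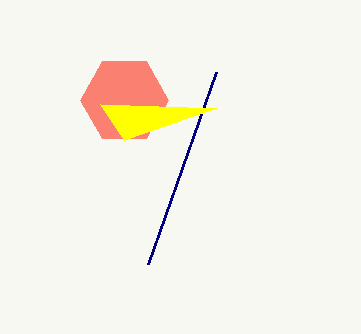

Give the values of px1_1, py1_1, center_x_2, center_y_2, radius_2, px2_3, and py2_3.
px1_1 = 148; py1_1 = 264; center_x_2 = 124; center_y_2 = 100; radius_2 = 44; px2_3 = 124; py2_3 = 140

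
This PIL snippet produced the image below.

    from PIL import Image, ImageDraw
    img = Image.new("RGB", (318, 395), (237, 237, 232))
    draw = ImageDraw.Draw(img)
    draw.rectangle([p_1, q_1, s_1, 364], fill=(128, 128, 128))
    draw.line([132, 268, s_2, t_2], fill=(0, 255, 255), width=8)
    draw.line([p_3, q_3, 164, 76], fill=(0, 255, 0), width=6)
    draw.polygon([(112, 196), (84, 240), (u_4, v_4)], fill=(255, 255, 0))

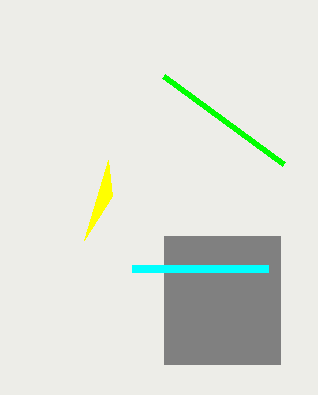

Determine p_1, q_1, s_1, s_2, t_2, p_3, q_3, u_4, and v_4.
p_1 = 164
q_1 = 236
s_1 = 280
s_2 = 268
t_2 = 268
p_3 = 284
q_3 = 164
u_4 = 108
v_4 = 160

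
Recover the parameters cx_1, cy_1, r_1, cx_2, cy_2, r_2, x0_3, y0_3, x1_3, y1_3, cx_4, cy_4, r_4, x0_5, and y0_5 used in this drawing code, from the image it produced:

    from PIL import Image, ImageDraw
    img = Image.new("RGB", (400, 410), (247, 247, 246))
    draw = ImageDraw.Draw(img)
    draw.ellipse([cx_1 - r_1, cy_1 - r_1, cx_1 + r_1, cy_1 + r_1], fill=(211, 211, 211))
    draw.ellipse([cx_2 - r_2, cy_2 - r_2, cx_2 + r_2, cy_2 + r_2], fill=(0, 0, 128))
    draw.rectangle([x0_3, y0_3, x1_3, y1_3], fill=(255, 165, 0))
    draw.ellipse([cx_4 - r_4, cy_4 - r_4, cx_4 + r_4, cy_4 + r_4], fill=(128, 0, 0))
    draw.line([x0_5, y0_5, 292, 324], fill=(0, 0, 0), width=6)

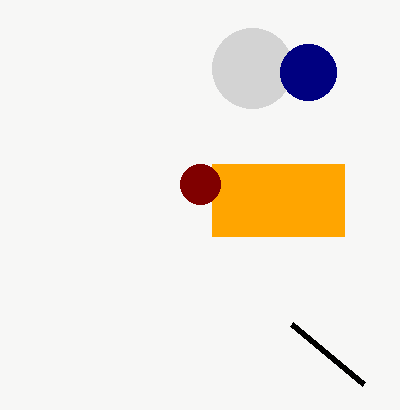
cx_1 = 252; cy_1 = 68; r_1 = 40; cx_2 = 308; cy_2 = 72; r_2 = 28; x0_3 = 212; y0_3 = 164; x1_3 = 344; y1_3 = 236; cx_4 = 200; cy_4 = 184; r_4 = 20; x0_5 = 364; y0_5 = 384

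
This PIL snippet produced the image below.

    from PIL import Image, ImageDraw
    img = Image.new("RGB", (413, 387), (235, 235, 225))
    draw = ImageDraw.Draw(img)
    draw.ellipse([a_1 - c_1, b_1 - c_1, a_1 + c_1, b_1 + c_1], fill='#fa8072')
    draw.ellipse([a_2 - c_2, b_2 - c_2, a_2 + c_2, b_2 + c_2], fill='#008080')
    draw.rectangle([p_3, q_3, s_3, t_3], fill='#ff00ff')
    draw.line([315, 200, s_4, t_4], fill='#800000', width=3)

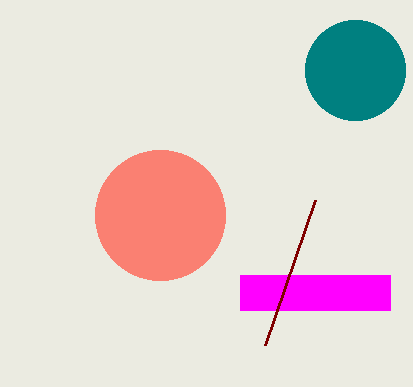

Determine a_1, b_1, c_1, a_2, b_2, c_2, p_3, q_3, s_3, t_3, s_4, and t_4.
a_1 = 160, b_1 = 215, c_1 = 65, a_2 = 355, b_2 = 70, c_2 = 50, p_3 = 240, q_3 = 275, s_3 = 390, t_3 = 310, s_4 = 265, t_4 = 345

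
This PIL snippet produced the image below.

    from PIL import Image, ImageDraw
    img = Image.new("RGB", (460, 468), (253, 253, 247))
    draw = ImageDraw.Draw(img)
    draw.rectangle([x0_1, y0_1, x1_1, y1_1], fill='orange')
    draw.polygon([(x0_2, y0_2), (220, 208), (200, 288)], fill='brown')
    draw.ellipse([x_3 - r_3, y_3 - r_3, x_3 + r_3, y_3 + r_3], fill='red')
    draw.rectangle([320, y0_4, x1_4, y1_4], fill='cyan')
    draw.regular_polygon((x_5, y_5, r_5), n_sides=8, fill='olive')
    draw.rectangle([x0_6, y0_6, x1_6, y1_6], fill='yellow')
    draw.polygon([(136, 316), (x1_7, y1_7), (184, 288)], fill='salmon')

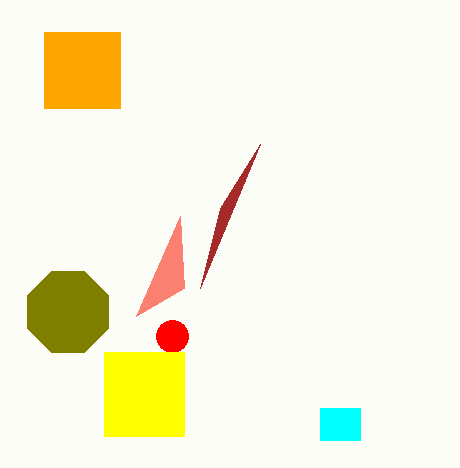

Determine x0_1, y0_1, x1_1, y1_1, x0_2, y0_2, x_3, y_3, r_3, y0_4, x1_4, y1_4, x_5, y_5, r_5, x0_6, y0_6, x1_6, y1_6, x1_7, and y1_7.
x0_1 = 44, y0_1 = 32, x1_1 = 120, y1_1 = 108, x0_2 = 260, y0_2 = 144, x_3 = 172, y_3 = 336, r_3 = 16, y0_4 = 408, x1_4 = 360, y1_4 = 440, x_5 = 68, y_5 = 312, r_5 = 44, x0_6 = 104, y0_6 = 352, x1_6 = 184, y1_6 = 436, x1_7 = 180, y1_7 = 216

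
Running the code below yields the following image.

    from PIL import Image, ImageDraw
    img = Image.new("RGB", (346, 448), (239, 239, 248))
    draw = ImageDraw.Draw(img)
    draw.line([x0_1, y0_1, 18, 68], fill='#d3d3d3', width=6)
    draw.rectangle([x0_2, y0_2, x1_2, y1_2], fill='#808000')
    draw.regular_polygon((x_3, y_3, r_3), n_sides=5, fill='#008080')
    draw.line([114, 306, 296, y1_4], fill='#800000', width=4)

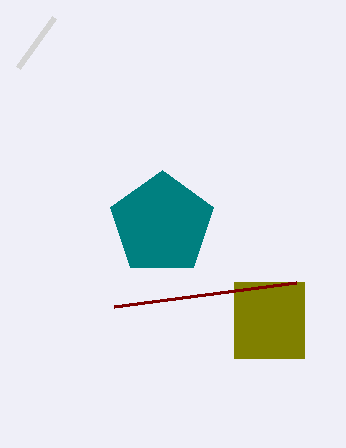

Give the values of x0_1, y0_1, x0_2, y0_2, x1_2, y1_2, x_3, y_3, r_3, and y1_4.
x0_1 = 54, y0_1 = 18, x0_2 = 234, y0_2 = 282, x1_2 = 304, y1_2 = 358, x_3 = 162, y_3 = 224, r_3 = 54, y1_4 = 282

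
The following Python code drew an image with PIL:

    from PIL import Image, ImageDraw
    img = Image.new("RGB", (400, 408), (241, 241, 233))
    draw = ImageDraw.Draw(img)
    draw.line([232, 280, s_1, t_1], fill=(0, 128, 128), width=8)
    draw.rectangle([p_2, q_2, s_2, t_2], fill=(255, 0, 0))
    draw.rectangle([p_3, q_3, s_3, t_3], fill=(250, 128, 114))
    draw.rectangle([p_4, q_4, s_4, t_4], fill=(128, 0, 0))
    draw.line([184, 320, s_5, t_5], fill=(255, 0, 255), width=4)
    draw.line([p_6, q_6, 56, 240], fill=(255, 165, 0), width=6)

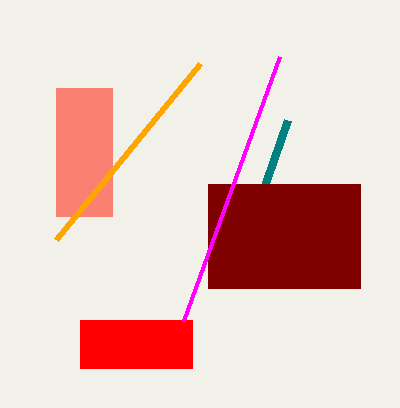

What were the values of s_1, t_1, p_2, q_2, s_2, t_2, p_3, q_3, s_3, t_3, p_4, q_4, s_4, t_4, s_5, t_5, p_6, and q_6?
s_1 = 288, t_1 = 120, p_2 = 80, q_2 = 320, s_2 = 192, t_2 = 368, p_3 = 56, q_3 = 88, s_3 = 112, t_3 = 216, p_4 = 208, q_4 = 184, s_4 = 360, t_4 = 288, s_5 = 280, t_5 = 56, p_6 = 200, q_6 = 64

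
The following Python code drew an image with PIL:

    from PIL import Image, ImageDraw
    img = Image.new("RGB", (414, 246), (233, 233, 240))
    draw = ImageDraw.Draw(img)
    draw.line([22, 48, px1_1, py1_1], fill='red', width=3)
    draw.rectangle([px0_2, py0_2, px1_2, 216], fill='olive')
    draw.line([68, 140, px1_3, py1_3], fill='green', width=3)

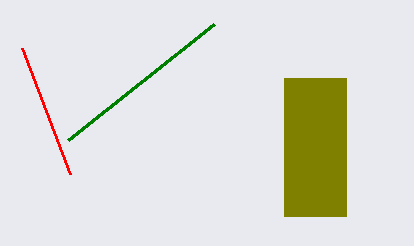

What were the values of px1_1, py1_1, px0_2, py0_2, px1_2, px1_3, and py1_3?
px1_1 = 70
py1_1 = 174
px0_2 = 284
py0_2 = 78
px1_2 = 346
px1_3 = 214
py1_3 = 24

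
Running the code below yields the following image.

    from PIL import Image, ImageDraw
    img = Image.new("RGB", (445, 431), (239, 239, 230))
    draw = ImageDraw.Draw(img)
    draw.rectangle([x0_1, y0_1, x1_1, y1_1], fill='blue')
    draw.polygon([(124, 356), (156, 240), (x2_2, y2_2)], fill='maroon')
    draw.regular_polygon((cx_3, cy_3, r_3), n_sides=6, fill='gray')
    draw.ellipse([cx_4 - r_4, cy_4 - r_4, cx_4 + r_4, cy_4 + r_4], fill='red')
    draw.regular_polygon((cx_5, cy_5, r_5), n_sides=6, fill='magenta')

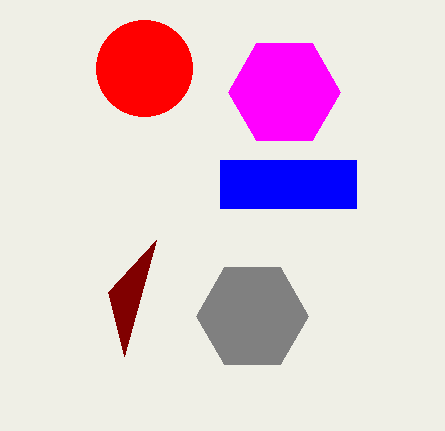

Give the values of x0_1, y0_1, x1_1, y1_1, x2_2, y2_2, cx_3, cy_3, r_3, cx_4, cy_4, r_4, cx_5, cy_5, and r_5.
x0_1 = 220, y0_1 = 160, x1_1 = 356, y1_1 = 208, x2_2 = 108, y2_2 = 292, cx_3 = 252, cy_3 = 316, r_3 = 56, cx_4 = 144, cy_4 = 68, r_4 = 48, cx_5 = 284, cy_5 = 92, r_5 = 56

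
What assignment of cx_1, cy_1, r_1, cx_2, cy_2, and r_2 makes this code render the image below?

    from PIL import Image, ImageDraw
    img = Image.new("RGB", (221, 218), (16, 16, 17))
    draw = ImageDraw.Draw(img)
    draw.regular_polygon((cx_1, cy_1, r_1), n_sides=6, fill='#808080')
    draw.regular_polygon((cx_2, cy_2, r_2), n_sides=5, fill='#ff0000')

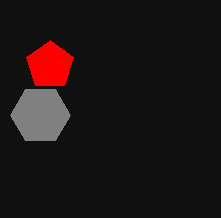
cx_1 = 40, cy_1 = 115, r_1 = 30, cx_2 = 50, cy_2 = 65, r_2 = 25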